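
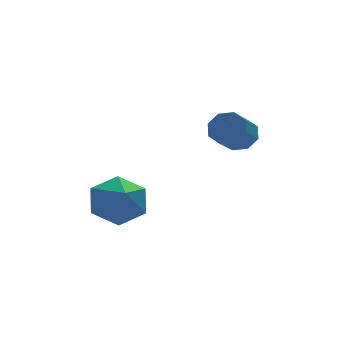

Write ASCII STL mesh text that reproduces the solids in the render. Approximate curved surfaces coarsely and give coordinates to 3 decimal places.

solid 
facet normal 0.137 0.803 -0.580
outer loop
vertex -2.018 4.214 -0.333
vertex -2.955 4.13 -0.671
vertex -2.764 4.683 0.139
endloop
endfacet
facet normal 0.498 -0.078 0.864
outer loop
vertex -2.018 4.214 -0.333
vertex -2.764 4.683 0.139
vertex -3.165 2.91 0.211
endloop
endfacet
facet normal 0.138 0.802 -0.580
outer loop
vertex -2.764 4.683 0.139
vertex -2.955 4.13 -0.671
vertex -3.701 4.6 -0.199
endloop
endfacet
facet normal -0.346 0.116 0.931
outer loop
vertex -2.764 4.683 0.139
vertex -3.701 4.6 -0.199
vertex -3.165 2.91 0.211
endloop
endfacet
facet normal 0.138 0.802 -0.581
outer loop
vertex -3.701 4.6 -0.199
vertex -2.955 4.13 -0.671
vertex -3.893 4.046 -1.009
endloop
endfacet
facet normal -0.912 -0.203 0.355
outer loop
vertex -3.701 4.6 -0.199
vertex -3.893 4.046 -1.009
vertex -3.165 2.91 0.211
endloop
endfacet
facet normal 0.137 0.802 -0.581
outer loop
vertex -3.893 4.046 -1.009
vertex -2.955 4.13 -0.671
vertex -3.147 3.576 -1.482
endloop
endfacet
facet normal -0.635 -0.717 -0.289
outer loop
vertex -3.893 4.046 -1.009
vertex -3.147 3.576 -1.482
vertex -3.165 2.91 0.211
endloop
endfacet
facet normal 0.137 0.802 -0.581
outer loop
vertex -3.147 3.576 -1.482
vertex -2.955 4.13 -0.671
vertex -2.209 3.66 -1.144
endloop
endfacet
facet normal 0.210 -0.911 -0.356
outer loop
vertex -3.147 3.576 -1.482
vertex -2.209 3.66 -1.144
vertex -3.165 2.91 0.211
endloop
endfacet
facet normal 0.137 0.803 -0.581
outer loop
vertex -2.209 3.66 -1.144
vertex -2.955 4.13 -0.671
vertex -2.018 4.214 -0.333
endloop
endfacet
facet normal 0.776 -0.591 0.221
outer loop
vertex -2.209 3.66 -1.144
vertex -2.018 4.214 -0.333
vertex -3.165 2.91 0.211
endloop
endfacet
facet normal 0.626 0.548 -0.555
outer loop
vertex 1.212 2.8 1.893
vertex 0.797 3.324 1.942
vertex 1.315 3.095 2.3
endloop
endfacet
facet normal 0.753 -0.608 0.250
outer loop
vertex 1.212 2.8 1.893
vertex 1.315 3.095 2.3
vertex 0.517 2.192 2.508
endloop
endfacet
facet normal 0.754 -0.609 0.247
outer loop
vertex 0.517 2.192 2.508
vertex 1.315 3.095 2.3
vertex 0.621 2.486 2.915
endloop
endfacet
facet normal -0.626 -0.548 0.555
outer loop
vertex 0.517 2.192 2.508
vertex 0.621 2.486 2.915
vertex 0.103 2.716 2.558
endloop
endfacet
facet normal 0.626 0.548 -0.555
outer loop
vertex 1.315 3.095 2.3
vertex 0.797 3.324 1.942
vertex 1.115 3.523 2.497
endloop
endfacet
facet normal 0.675 -0.024 0.738
outer loop
vertex 1.315 3.095 2.3
vertex 1.115 3.523 2.497
vertex 0.621 2.486 2.915
endloop
endfacet
facet normal 0.675 -0.024 0.738
outer loop
vertex 0.621 2.486 2.915
vertex 1.115 3.523 2.497
vertex 0.42 2.915 3.113
endloop
endfacet
facet normal -0.626 -0.549 0.554
outer loop
vertex 0.621 2.486 2.915
vertex 0.42 2.915 3.113
vertex 0.103 2.716 2.558
endloop
endfacet
facet normal 0.626 0.548 -0.555
outer loop
vertex 1.115 3.523 2.497
vertex 0.797 3.324 1.942
vertex 0.729 3.835 2.37
endloop
endfacet
facet normal 0.202 0.573 0.794
outer loop
vertex 1.115 3.523 2.497
vertex 0.729 3.835 2.37
vertex 0.42 2.915 3.113
endloop
endfacet
facet normal 0.202 0.573 0.794
outer loop
vertex 0.42 2.915 3.113
vertex 0.729 3.835 2.37
vertex 0.034 3.227 2.986
endloop
endfacet
facet normal -0.626 -0.549 0.554
outer loop
vertex 0.42 2.915 3.113
vertex 0.034 3.227 2.986
vertex 0.103 2.716 2.558
endloop
endfacet
facet normal 0.626 0.548 -0.555
outer loop
vertex 0.729 3.835 2.37
vertex 0.797 3.324 1.942
vertex 0.383 3.848 1.992
endloop
endfacet
facet normal -0.390 0.836 0.386
outer loop
vertex 0.729 3.835 2.37
vertex 0.383 3.848 1.992
vertex 0.034 3.227 2.986
endloop
endfacet
facet normal -0.391 0.836 0.385
outer loop
vertex 0.034 3.227 2.986
vertex 0.383 3.848 1.992
vertex -0.312 3.24 2.607
endloop
endfacet
facet normal -0.627 -0.548 0.554
outer loop
vertex 0.034 3.227 2.986
vertex -0.312 3.24 2.607
vertex 0.103 2.716 2.558
endloop
endfacet
facet normal 0.626 0.548 -0.555
outer loop
vertex 0.383 3.848 1.992
vertex 0.797 3.324 1.942
vertex 0.279 3.554 1.585
endloop
endfacet
facet normal -0.753 0.610 -0.248
outer loop
vertex 0.383 3.848 1.992
vertex 0.279 3.554 1.585
vertex -0.312 3.24 2.607
endloop
endfacet
facet normal -0.754 0.607 -0.249
outer loop
vertex -0.312 3.24 2.607
vertex 0.279 3.554 1.585
vertex -0.415 2.945 2.2
endloop
endfacet
facet normal -0.626 -0.548 0.555
outer loop
vertex -0.312 3.24 2.607
vertex -0.415 2.945 2.2
vertex 0.103 2.716 2.558
endloop
endfacet
facet normal 0.626 0.549 -0.554
outer loop
vertex 0.279 3.554 1.585
vertex 0.797 3.324 1.942
vertex 0.48 3.125 1.387
endloop
endfacet
facet normal -0.675 0.024 -0.738
outer loop
vertex 0.279 3.554 1.585
vertex 0.48 3.125 1.387
vertex -0.415 2.945 2.2
endloop
endfacet
facet normal -0.675 0.024 -0.738
outer loop
vertex -0.415 2.945 2.2
vertex 0.48 3.125 1.387
vertex -0.215 2.517 2.003
endloop
endfacet
facet normal -0.626 -0.548 0.555
outer loop
vertex -0.415 2.945 2.2
vertex -0.215 2.517 2.003
vertex 0.103 2.716 2.558
endloop
endfacet
facet normal 0.626 0.549 -0.554
outer loop
vertex 0.48 3.125 1.387
vertex 0.797 3.324 1.942
vertex 0.866 2.813 1.514
endloop
endfacet
facet normal -0.202 -0.573 -0.794
outer loop
vertex 0.48 3.125 1.387
vertex 0.866 2.813 1.514
vertex -0.215 2.517 2.003
endloop
endfacet
facet normal -0.202 -0.573 -0.794
outer loop
vertex -0.215 2.517 2.003
vertex 0.866 2.813 1.514
vertex 0.171 2.205 2.13
endloop
endfacet
facet normal -0.626 -0.548 0.555
outer loop
vertex -0.215 2.517 2.003
vertex 0.171 2.205 2.13
vertex 0.103 2.716 2.558
endloop
endfacet
facet normal 0.627 0.548 -0.554
outer loop
vertex 0.866 2.813 1.514
vertex 0.797 3.324 1.942
vertex 1.212 2.8 1.893
endloop
endfacet
facet normal 0.390 -0.836 -0.385
outer loop
vertex 0.866 2.813 1.514
vertex 1.212 2.8 1.893
vertex 0.171 2.205 2.13
endloop
endfacet
facet normal 0.390 -0.836 -0.386
outer loop
vertex 0.171 2.205 2.13
vertex 1.212 2.8 1.893
vertex 0.517 2.192 2.508
endloop
endfacet
facet normal -0.626 -0.548 0.555
outer loop
vertex 0.171 2.205 2.13
vertex 0.517 2.192 2.508
vertex 0.103 2.716 2.558
endloop
endfacet

endsolid


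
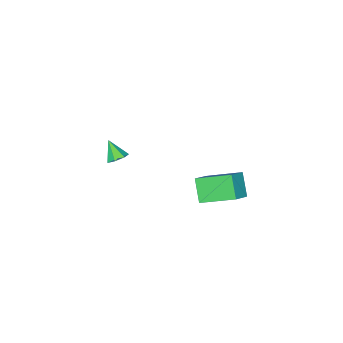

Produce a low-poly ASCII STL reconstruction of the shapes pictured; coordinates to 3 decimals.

solid 
facet normal 0.129 0.669 -0.732
outer loop
vertex 1.336 -1.909 -3.839
vertex 0.789 -1.789 -3.826
vertex 1.206 -1.552 -3.536
endloop
endfacet
facet normal 0.811 -0.178 0.557
outer loop
vertex 1.336 -1.909 -3.839
vertex 1.206 -1.552 -3.536
vertex 0.651 -2.511 -3.034
endloop
endfacet
facet normal 0.130 0.668 -0.733
outer loop
vertex 1.206 -1.552 -3.536
vertex 0.789 -1.789 -3.826
vertex 0.761 -1.373 -3.452
endloop
endfacet
facet normal 0.294 0.304 0.906
outer loop
vertex 1.206 -1.552 -3.536
vertex 0.761 -1.373 -3.452
vertex 0.651 -2.511 -3.034
endloop
endfacet
facet normal 0.127 0.668 -0.733
outer loop
vertex 0.761 -1.373 -3.452
vertex 0.789 -1.789 -3.826
vertex 0.338 -1.508 -3.648
endloop
endfacet
facet normal -0.483 0.343 0.806
outer loop
vertex 0.761 -1.373 -3.452
vertex 0.338 -1.508 -3.648
vertex 0.651 -2.511 -3.034
endloop
endfacet
facet normal 0.127 0.668 -0.733
outer loop
vertex 0.338 -1.508 -3.648
vertex 0.789 -1.789 -3.826
vertex 0.254 -1.855 -3.979
endloop
endfacet
facet normal -0.939 -0.090 0.332
outer loop
vertex 0.338 -1.508 -3.648
vertex 0.254 -1.855 -3.979
vertex 0.651 -2.511 -3.034
endloop
endfacet
facet normal 0.127 0.668 -0.733
outer loop
vertex 0.254 -1.855 -3.979
vertex 0.789 -1.789 -3.826
vertex 0.573 -2.152 -4.194
endloop
endfacet
facet normal -0.728 -0.668 -0.158
outer loop
vertex 0.254 -1.855 -3.979
vertex 0.573 -2.152 -4.194
vertex 0.651 -2.511 -3.034
endloop
endfacet
facet normal 0.128 0.668 -0.733
outer loop
vertex 0.573 -2.152 -4.194
vertex 0.789 -1.789 -3.826
vertex 1.055 -2.176 -4.132
endloop
endfacet
facet normal -0.010 -0.955 -0.295
outer loop
vertex 0.573 -2.152 -4.194
vertex 1.055 -2.176 -4.132
vertex 0.651 -2.511 -3.034
endloop
endfacet
facet normal 0.129 0.668 -0.733
outer loop
vertex 1.055 -2.176 -4.132
vertex 0.789 -1.789 -3.826
vertex 1.336 -1.909 -3.839
endloop
endfacet
facet normal 0.676 -0.737 0.024
outer loop
vertex 1.055 -2.176 -4.132
vertex 1.336 -1.909 -3.839
vertex 0.651 -2.511 -3.034
endloop
endfacet
facet normal -0.414 -0.590 0.694
outer loop
vertex -0.179 4.316 -1.248
vertex -1.081 4.183 -1.899
vertex 0.599 2.854 -2.027
endloop
endfacet
facet normal 0.805 0.118 0.581
outer loop
vertex 1.121 3.597 -2.901
vertex -0.179 4.316 -1.248
vertex 0.599 2.854 -2.027
endloop
endfacet
facet normal -0.414 -0.590 0.693
outer loop
vertex 0.599 2.854 -2.027
vertex -1.081 4.183 -1.899
vertex -0.302 2.721 -2.678
endloop
endfacet
facet normal 0.425 -0.799 -0.425
outer loop
vertex -0.302 2.721 -2.678
vertex 1.121 3.597 -2.901
vertex 0.599 2.854 -2.027
endloop
endfacet
facet normal -0.425 0.799 0.425
outer loop
vertex -0.179 4.316 -1.248
vertex -0.559 4.926 -2.773
vertex -1.081 4.183 -1.899
endloop
endfacet
facet normal 0.805 0.119 0.581
outer loop
vertex 0.342 5.059 -2.122
vertex -0.179 4.316 -1.248
vertex 1.121 3.597 -2.901
endloop
endfacet
facet normal -0.425 0.799 0.425
outer loop
vertex 0.342 5.059 -2.122
vertex -0.559 4.926 -2.773
vertex -0.179 4.316 -1.248
endloop
endfacet
facet normal -0.805 -0.119 -0.582
outer loop
vertex -1.081 4.183 -1.899
vertex -0.559 4.926 -2.773
vertex -0.302 2.721 -2.678
endloop
endfacet
facet normal 0.425 -0.799 -0.426
outer loop
vertex 0.219 3.464 -3.552
vertex 1.121 3.597 -2.901
vertex -0.302 2.721 -2.678
endloop
endfacet
facet normal -0.805 -0.119 -0.581
outer loop
vertex -0.302 2.721 -2.678
vertex -0.559 4.926 -2.773
vertex 0.219 3.464 -3.552
endloop
endfacet
facet normal 0.414 0.590 -0.694
outer loop
vertex 0.219 3.464 -3.552
vertex 0.342 5.059 -2.122
vertex 1.121 3.597 -2.901
endloop
endfacet
facet normal 0.414 0.590 -0.693
outer loop
vertex -0.559 4.926 -2.773
vertex 0.342 5.059 -2.122
vertex 0.219 3.464 -3.552
endloop
endfacet

endsolid


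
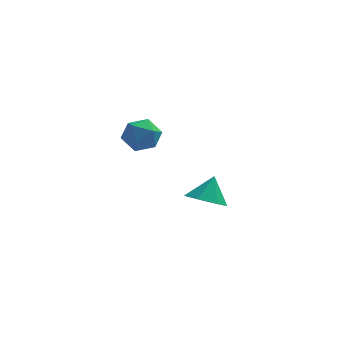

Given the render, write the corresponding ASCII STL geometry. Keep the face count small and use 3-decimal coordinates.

solid 
facet normal -0.259 -0.485 -0.835
outer loop
vertex 4.019 3.422 -2.294
vertex 3.549 3.015 -1.912
vertex 3.431 3.653 -2.246
endloop
endfacet
facet normal 0.366 0.931 -0.001
outer loop
vertex 4.019 3.422 -2.294
vertex 3.431 3.653 -2.246
vertex 3.811 3.505 -1.068
endloop
endfacet
facet normal -0.260 -0.485 -0.835
outer loop
vertex 3.431 3.653 -2.246
vertex 3.549 3.015 -1.912
vertex 2.932 3.404 -1.946
endloop
endfacet
facet normal -0.326 0.919 0.221
outer loop
vertex 3.431 3.653 -2.246
vertex 2.932 3.404 -1.946
vertex 3.811 3.505 -1.068
endloop
endfacet
facet normal -0.260 -0.485 -0.835
outer loop
vertex 2.932 3.404 -1.946
vertex 3.549 3.015 -1.912
vertex 2.898 2.861 -1.62
endloop
endfacet
facet normal -0.667 0.414 0.620
outer loop
vertex 2.932 3.404 -1.946
vertex 2.898 2.861 -1.62
vertex 3.811 3.505 -1.068
endloop
endfacet
facet normal -0.260 -0.486 -0.835
outer loop
vertex 2.898 2.861 -1.62
vertex 3.549 3.015 -1.912
vertex 3.354 2.435 -1.514
endloop
endfacet
facet normal -0.398 -0.203 0.895
outer loop
vertex 2.898 2.861 -1.62
vertex 3.354 2.435 -1.514
vertex 3.811 3.505 -1.068
endloop
endfacet
facet normal -0.259 -0.486 -0.835
outer loop
vertex 3.354 2.435 -1.514
vertex 3.549 3.015 -1.912
vertex 3.957 2.445 -1.707
endloop
endfacet
facet normal 0.276 -0.468 0.839
outer loop
vertex 3.354 2.435 -1.514
vertex 3.957 2.445 -1.707
vertex 3.811 3.505 -1.068
endloop
endfacet
facet normal -0.260 -0.486 -0.834
outer loop
vertex 3.957 2.445 -1.707
vertex 3.549 3.015 -1.912
vertex 4.253 2.884 -2.055
endloop
endfacet
facet normal 0.850 -0.181 0.495
outer loop
vertex 3.957 2.445 -1.707
vertex 4.253 2.884 -2.055
vertex 3.811 3.505 -1.068
endloop
endfacet
facet normal -0.260 -0.484 -0.836
outer loop
vertex 4.253 2.884 -2.055
vertex 3.549 3.015 -1.912
vertex 4.019 3.422 -2.294
endloop
endfacet
facet normal 0.889 0.441 0.121
outer loop
vertex 4.253 2.884 -2.055
vertex 4.019 3.422 -2.294
vertex 3.811 3.505 -1.068
endloop
endfacet
facet normal -0.487 0.873 -0.030
outer loop
vertex 1.39 0.964 1.914
vertex 1.349 0.964 2.575
vertex 1.869 1.244 2.276
endloop
endfacet
facet normal -0.036 0.813 -0.581
outer loop
vertex 1.39 0.964 1.914
vertex 1.869 1.244 2.276
vertex 2.026 0.874 1.748
endloop
endfacet
facet normal -0.215 0.228 -0.949
outer loop
vertex 1.39 0.964 1.914
vertex 2.026 0.874 1.748
vertex 1.602 0.366 1.722
endloop
endfacet
facet normal -0.774 -0.073 -0.628
outer loop
vertex 1.39 0.964 1.914
vertex 1.602 0.366 1.722
vertex 1.183 0.421 2.232
endloop
endfacet
facet normal -0.944 0.325 -0.059
outer loop
vertex 1.39 0.964 1.914
vertex 1.183 0.421 2.232
vertex 1.349 0.964 2.575
endloop
endfacet
facet normal 0.620 0.717 -0.318
outer loop
vertex 2.026 0.874 1.748
vertex 1.869 1.244 2.276
vertex 2.377 0.819 2.308
endloop
endfacet
facet normal -0.108 0.813 0.573
outer loop
vertex 1.869 1.244 2.276
vertex 1.349 0.964 2.575
vertex 1.958 0.874 2.818
endloop
endfacet
facet normal -0.848 -0.072 0.525
outer loop
vertex 1.349 0.964 2.575
vertex 1.183 0.421 2.232
vertex 1.534 0.366 2.792
endloop
endfacet
facet normal -0.575 -0.717 -0.395
outer loop
vertex 1.183 0.421 2.232
vertex 1.602 0.366 1.722
vertex 1.691 -0.004 2.264
endloop
endfacet
facet normal 0.331 -0.230 -0.915
outer loop
vertex 1.602 0.366 1.722
vertex 2.026 0.874 1.748
vertex 2.211 0.276 1.965
endloop
endfacet
facet normal 0.774 0.073 0.628
outer loop
vertex 2.17 0.276 2.626
vertex 2.377 0.819 2.308
vertex 1.958 0.874 2.818
endloop
endfacet
facet normal 0.215 -0.228 0.949
outer loop
vertex 2.17 0.276 2.626
vertex 1.958 0.874 2.818
vertex 1.534 0.366 2.792
endloop
endfacet
facet normal 0.036 -0.813 0.581
outer loop
vertex 2.17 0.276 2.626
vertex 1.534 0.366 2.792
vertex 1.691 -0.004 2.264
endloop
endfacet
facet normal 0.487 -0.873 0.030
outer loop
vertex 2.17 0.276 2.626
vertex 1.691 -0.004 2.264
vertex 2.211 0.276 1.965
endloop
endfacet
facet normal 0.944 -0.325 0.059
outer loop
vertex 2.17 0.276 2.626
vertex 2.211 0.276 1.965
vertex 2.377 0.819 2.308
endloop
endfacet
facet normal 0.575 0.717 0.395
outer loop
vertex 1.958 0.874 2.818
vertex 2.377 0.819 2.308
vertex 1.869 1.244 2.276
endloop
endfacet
facet normal -0.331 0.230 0.915
outer loop
vertex 1.534 0.366 2.792
vertex 1.958 0.874 2.818
vertex 1.349 0.964 2.575
endloop
endfacet
facet normal -0.620 -0.717 0.318
outer loop
vertex 1.691 -0.004 2.264
vertex 1.534 0.366 2.792
vertex 1.183 0.421 2.232
endloop
endfacet
facet normal 0.108 -0.813 -0.573
outer loop
vertex 2.211 0.276 1.965
vertex 1.691 -0.004 2.264
vertex 1.602 0.366 1.722
endloop
endfacet
facet normal 0.848 0.072 -0.525
outer loop
vertex 2.377 0.819 2.308
vertex 2.211 0.276 1.965
vertex 2.026 0.874 1.748
endloop
endfacet

endsolid


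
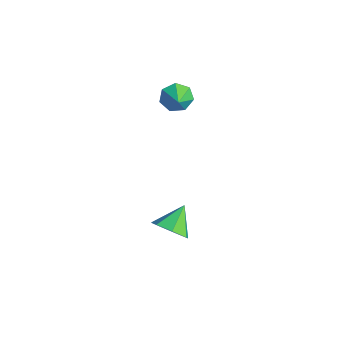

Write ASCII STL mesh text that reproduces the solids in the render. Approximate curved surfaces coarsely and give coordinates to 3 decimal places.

solid 
facet normal 0.437 -0.690 -0.577
outer loop
vertex 4.885 1.51 -2.983
vertex 4.194 1.711 -3.747
vertex 5.128 2.159 -3.575
endloop
endfacet
facet normal 0.521 0.460 0.719
outer loop
vertex 4.885 1.51 -2.983
vertex 5.128 2.159 -3.575
vertex 3.486 2.829 -2.813
endloop
endfacet
facet normal 0.437 -0.690 -0.577
outer loop
vertex 5.128 2.159 -3.575
vertex 4.194 1.711 -3.747
vertex 4.667 2.47 -4.297
endloop
endfacet
facet normal 0.422 0.899 0.118
outer loop
vertex 5.128 2.159 -3.575
vertex 4.667 2.47 -4.297
vertex 3.486 2.829 -2.813
endloop
endfacet
facet normal 0.437 -0.690 -0.577
outer loop
vertex 4.667 2.47 -4.297
vertex 4.194 1.711 -3.747
vertex 3.85 2.21 -4.605
endloop
endfacet
facet normal -0.161 0.922 -0.351
outer loop
vertex 4.667 2.47 -4.297
vertex 3.85 2.21 -4.605
vertex 3.486 2.829 -2.813
endloop
endfacet
facet normal 0.437 -0.690 -0.577
outer loop
vertex 3.85 2.21 -4.605
vertex 4.194 1.711 -3.747
vertex 3.292 1.574 -4.267
endloop
endfacet
facet normal -0.789 0.513 -0.338
outer loop
vertex 3.85 2.21 -4.605
vertex 3.292 1.574 -4.267
vertex 3.486 2.829 -2.813
endloop
endfacet
facet normal 0.437 -0.690 -0.577
outer loop
vertex 3.292 1.574 -4.267
vertex 4.194 1.711 -3.747
vertex 3.413 1.041 -3.538
endloop
endfacet
facet normal -0.989 -0.020 0.149
outer loop
vertex 3.292 1.574 -4.267
vertex 3.413 1.041 -3.538
vertex 3.486 2.829 -2.813
endloop
endfacet
facet normal 0.437 -0.690 -0.577
outer loop
vertex 3.413 1.041 -3.538
vertex 4.194 1.711 -3.747
vertex 4.122 1.013 -2.967
endloop
endfacet
facet normal -0.609 -0.276 0.743
outer loop
vertex 3.413 1.041 -3.538
vertex 4.122 1.013 -2.967
vertex 3.486 2.829 -2.813
endloop
endfacet
facet normal 0.437 -0.690 -0.577
outer loop
vertex 4.122 1.013 -2.967
vertex 4.194 1.711 -3.747
vertex 4.885 1.51 -2.983
endloop
endfacet
facet normal 0.062 -0.063 0.996
outer loop
vertex 4.122 1.013 -2.967
vertex 4.885 1.51 -2.983
vertex 3.486 2.829 -2.813
endloop
endfacet
facet normal -0.834 0.285 -0.473
outer loop
vertex 0.909 4.064 2.201
vertex 0.43 3.817 2.897
vertex 0.792 4.602 2.731
endloop
endfacet
facet normal 0.929 0.342 -0.143
outer loop
vertex 0.909 4.064 2.201
vertex 0.792 4.602 2.731
vertex 1.29 3.523 3.383
endloop
endfacet
facet normal -0.834 0.285 -0.472
outer loop
vertex 0.792 4.602 2.731
vertex 0.43 3.817 2.897
vertex 0.403 4.548 3.386
endloop
endfacet
facet normal 0.676 0.584 0.450
outer loop
vertex 0.792 4.602 2.731
vertex 0.403 4.548 3.386
vertex 1.29 3.523 3.383
endloop
endfacet
facet normal -0.835 0.284 -0.471
outer loop
vertex 0.403 4.548 3.386
vertex 0.43 3.817 2.897
vertex 0.035 3.943 3.673
endloop
endfacet
facet normal 0.298 0.255 0.920
outer loop
vertex 0.403 4.548 3.386
vertex 0.035 3.943 3.673
vertex 1.29 3.523 3.383
endloop
endfacet
facet normal -0.835 0.285 -0.471
outer loop
vertex 0.035 3.943 3.673
vertex 0.43 3.817 2.897
vertex -0.036 3.243 3.375
endloop
endfacet
facet normal 0.078 -0.397 0.914
outer loop
vertex 0.035 3.943 3.673
vertex -0.036 3.243 3.375
vertex 1.29 3.523 3.383
endloop
endfacet
facet normal -0.834 0.284 -0.472
outer loop
vertex -0.036 3.243 3.375
vertex 0.43 3.817 2.897
vertex 0.245 2.975 2.717
endloop
endfacet
facet normal 0.183 -0.881 0.437
outer loop
vertex -0.036 3.243 3.375
vertex 0.245 2.975 2.717
vertex 1.29 3.523 3.383
endloop
endfacet
facet normal -0.834 0.284 -0.472
outer loop
vertex 0.245 2.975 2.717
vertex 0.43 3.817 2.897
vertex 0.665 3.341 2.195
endloop
endfacet
facet normal 0.534 -0.832 -0.153
outer loop
vertex 0.245 2.975 2.717
vertex 0.665 3.341 2.195
vertex 1.29 3.523 3.383
endloop
endfacet
facet normal -0.834 0.285 -0.473
outer loop
vertex 0.665 3.341 2.195
vertex 0.43 3.817 2.897
vertex 0.909 4.064 2.201
endloop
endfacet
facet normal 0.865 -0.288 -0.411
outer loop
vertex 0.665 3.341 2.195
vertex 0.909 4.064 2.201
vertex 1.29 3.523 3.383
endloop
endfacet

endsolid


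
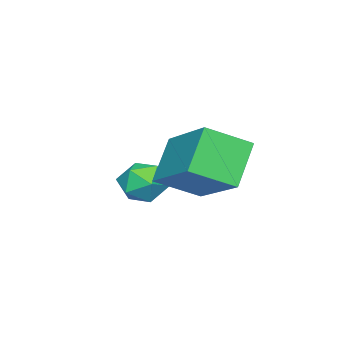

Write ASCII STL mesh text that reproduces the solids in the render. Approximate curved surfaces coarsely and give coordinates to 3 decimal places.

solid 
facet normal -0.499 -0.722 -0.480
outer loop
vertex -0.296 0.539 0.834
vertex -0.974 1.368 0.292
vertex 0.551 0.599 -0.137
endloop
endfacet
facet normal 0.566 -0.690 0.451
outer loop
vertex 1.514 1.992 0.788
vertex -0.296 0.539 0.834
vertex 0.551 0.599 -0.137
endloop
endfacet
facet normal -0.499 -0.722 -0.479
outer loop
vertex 0.551 0.599 -0.137
vertex -0.974 1.368 0.292
vertex -0.127 1.427 -0.679
endloop
endfacet
facet normal 0.657 0.045 -0.752
outer loop
vertex -0.127 1.427 -0.679
vertex 1.514 1.992 0.788
vertex 0.551 0.599 -0.137
endloop
endfacet
facet normal -0.657 -0.045 0.752
outer loop
vertex -0.296 0.539 0.834
vertex -0.011 2.761 1.217
vertex -0.974 1.368 0.292
endloop
endfacet
facet normal 0.566 -0.690 0.451
outer loop
vertex 0.667 1.933 1.759
vertex -0.296 0.539 0.834
vertex 1.514 1.992 0.788
endloop
endfacet
facet normal -0.657 -0.045 0.752
outer loop
vertex 0.667 1.933 1.759
vertex -0.011 2.761 1.217
vertex -0.296 0.539 0.834
endloop
endfacet
facet normal -0.565 0.690 -0.451
outer loop
vertex -0.974 1.368 0.292
vertex -0.011 2.761 1.217
vertex -0.127 1.427 -0.679
endloop
endfacet
facet normal 0.657 0.045 -0.752
outer loop
vertex 0.836 2.821 0.246
vertex 1.514 1.992 0.788
vertex -0.127 1.427 -0.679
endloop
endfacet
facet normal -0.566 0.690 -0.451
outer loop
vertex -0.127 1.427 -0.679
vertex -0.011 2.761 1.217
vertex 0.836 2.821 0.246
endloop
endfacet
facet normal 0.499 0.722 0.479
outer loop
vertex 0.836 2.821 0.246
vertex 0.667 1.933 1.759
vertex 1.514 1.992 0.788
endloop
endfacet
facet normal 0.499 0.722 0.480
outer loop
vertex -0.011 2.761 1.217
vertex 0.667 1.933 1.759
vertex 0.836 2.821 0.246
endloop
endfacet
facet normal -0.669 0.035 0.742
outer loop
vertex -1.071 -0.132 -0.603
vertex -0.724 -0.571 -0.269
vertex -0.605 0.065 -0.192
endloop
endfacet
facet normal -0.633 0.662 0.401
outer loop
vertex -1.071 -0.132 -0.603
vertex -0.605 0.065 -0.192
vertex -0.671 0.354 -0.773
endloop
endfacet
facet normal -0.786 0.547 -0.288
outer loop
vertex -1.071 -0.132 -0.603
vertex -0.671 0.354 -0.773
vertex -0.83 -0.104 -1.208
endloop
endfacet
facet normal -0.916 -0.149 -0.372
outer loop
vertex -1.071 -0.132 -0.603
vertex -0.83 -0.104 -1.208
vertex -0.863 -0.676 -0.897
endloop
endfacet
facet normal -0.844 -0.466 0.265
outer loop
vertex -1.071 -0.132 -0.603
vertex -0.863 -0.676 -0.897
vertex -0.724 -0.571 -0.269
endloop
endfacet
facet normal 0.037 0.896 0.442
outer loop
vertex -0.671 0.354 -0.773
vertex -0.605 0.065 -0.192
vertex -0.077 0.216 -0.543
endloop
endfacet
facet normal -0.019 -0.117 0.993
outer loop
vertex -0.605 0.065 -0.192
vertex -0.724 -0.571 -0.269
vertex -0.11 -0.356 -0.232
endloop
endfacet
facet normal -0.301 -0.927 0.222
outer loop
vertex -0.724 -0.571 -0.269
vertex -0.863 -0.676 -0.897
vertex -0.269 -0.814 -0.667
endloop
endfacet
facet normal -0.418 -0.415 -0.808
outer loop
vertex -0.863 -0.676 -0.897
vertex -0.83 -0.104 -1.208
vertex -0.335 -0.525 -1.248
endloop
endfacet
facet normal -0.208 0.711 -0.672
outer loop
vertex -0.83 -0.104 -1.208
vertex -0.671 0.354 -0.773
vertex -0.216 0.111 -1.171
endloop
endfacet
facet normal 0.916 0.149 0.372
outer loop
vertex 0.131 -0.328 -0.837
vertex -0.077 0.216 -0.543
vertex -0.11 -0.356 -0.232
endloop
endfacet
facet normal 0.786 -0.547 0.288
outer loop
vertex 0.131 -0.328 -0.837
vertex -0.11 -0.356 -0.232
vertex -0.269 -0.814 -0.667
endloop
endfacet
facet normal 0.633 -0.662 -0.401
outer loop
vertex 0.131 -0.328 -0.837
vertex -0.269 -0.814 -0.667
vertex -0.335 -0.525 -1.248
endloop
endfacet
facet normal 0.669 -0.035 -0.742
outer loop
vertex 0.131 -0.328 -0.837
vertex -0.335 -0.525 -1.248
vertex -0.216 0.111 -1.171
endloop
endfacet
facet normal 0.844 0.466 -0.265
outer loop
vertex 0.131 -0.328 -0.837
vertex -0.216 0.111 -1.171
vertex -0.077 0.216 -0.543
endloop
endfacet
facet normal 0.418 0.415 0.808
outer loop
vertex -0.11 -0.356 -0.232
vertex -0.077 0.216 -0.543
vertex -0.605 0.065 -0.192
endloop
endfacet
facet normal 0.208 -0.711 0.672
outer loop
vertex -0.269 -0.814 -0.667
vertex -0.11 -0.356 -0.232
vertex -0.724 -0.571 -0.269
endloop
endfacet
facet normal -0.037 -0.896 -0.442
outer loop
vertex -0.335 -0.525 -1.248
vertex -0.269 -0.814 -0.667
vertex -0.863 -0.676 -0.897
endloop
endfacet
facet normal 0.019 0.117 -0.993
outer loop
vertex -0.216 0.111 -1.171
vertex -0.335 -0.525 -1.248
vertex -0.83 -0.104 -1.208
endloop
endfacet
facet normal 0.301 0.927 -0.222
outer loop
vertex -0.077 0.216 -0.543
vertex -0.216 0.111 -1.171
vertex -0.671 0.354 -0.773
endloop
endfacet

endsolid


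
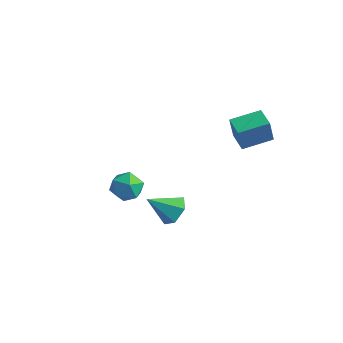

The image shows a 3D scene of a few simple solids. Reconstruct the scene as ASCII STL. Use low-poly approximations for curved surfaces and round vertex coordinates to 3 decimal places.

solid 
facet normal 0.546 0.570 -0.614
outer loop
vertex 2.625 -2.081 -1.138
vertex 2.075 -1.477 -1.066
vertex 2.706 -1.52 -0.545
endloop
endfacet
facet normal 0.522 -0.654 0.547
outer loop
vertex 2.625 -2.081 -1.138
vertex 2.706 -1.52 -0.545
vertex 1.245 -2.343 -0.134
endloop
endfacet
facet normal 0.546 0.569 -0.614
outer loop
vertex 2.706 -1.52 -0.545
vertex 2.075 -1.477 -1.066
vertex 2.156 -0.916 -0.474
endloop
endfacet
facet normal 0.223 0.089 0.971
outer loop
vertex 2.706 -1.52 -0.545
vertex 2.156 -0.916 -0.474
vertex 1.245 -2.343 -0.134
endloop
endfacet
facet normal 0.546 0.569 -0.614
outer loop
vertex 2.156 -0.916 -0.474
vertex 2.075 -1.477 -1.066
vertex 1.525 -0.873 -0.995
endloop
endfacet
facet normal -0.530 0.501 0.684
outer loop
vertex 2.156 -0.916 -0.474
vertex 1.525 -0.873 -0.995
vertex 1.245 -2.343 -0.134
endloop
endfacet
facet normal 0.547 0.570 -0.614
outer loop
vertex 1.525 -0.873 -0.995
vertex 2.075 -1.477 -1.066
vertex 1.444 -1.434 -1.588
endloop
endfacet
facet normal -0.985 0.171 -0.028
outer loop
vertex 1.525 -0.873 -0.995
vertex 1.444 -1.434 -1.588
vertex 1.245 -2.343 -0.134
endloop
endfacet
facet normal 0.546 0.570 -0.613
outer loop
vertex 1.444 -1.434 -1.588
vertex 2.075 -1.477 -1.066
vertex 1.994 -2.037 -1.659
endloop
endfacet
facet normal -0.685 -0.572 -0.451
outer loop
vertex 1.444 -1.434 -1.588
vertex 1.994 -2.037 -1.659
vertex 1.245 -2.343 -0.134
endloop
endfacet
facet normal 0.546 0.570 -0.613
outer loop
vertex 1.994 -2.037 -1.659
vertex 2.075 -1.477 -1.066
vertex 2.625 -2.081 -1.138
endloop
endfacet
facet normal 0.067 -0.984 -0.164
outer loop
vertex 1.994 -2.037 -1.659
vertex 2.625 -2.081 -1.138
vertex 1.245 -2.343 -0.134
endloop
endfacet
facet normal -0.518 -0.834 -0.190
outer loop
vertex 3.38 1.248 3.199
vertex 2.457 1.805 3.272
vertex 3.431 1.493 1.985
endloop
endfacet
facet normal 0.854 -0.515 -0.068
outer loop
vertex 4.203 2.735 2.268
vertex 3.38 1.248 3.199
vertex 3.431 1.493 1.985
endloop
endfacet
facet normal -0.518 -0.834 -0.189
outer loop
vertex 3.431 1.493 1.985
vertex 2.457 1.805 3.272
vertex 2.508 2.049 2.058
endloop
endfacet
facet normal 0.041 0.197 -0.979
outer loop
vertex 2.508 2.049 2.058
vertex 4.203 2.735 2.268
vertex 3.431 1.493 1.985
endloop
endfacet
facet normal -0.042 -0.197 0.979
outer loop
vertex 3.38 1.248 3.199
vertex 3.229 3.047 3.555
vertex 2.457 1.805 3.272
endloop
endfacet
facet normal 0.854 -0.515 -0.068
outer loop
vertex 4.152 2.491 3.482
vertex 3.38 1.248 3.199
vertex 4.203 2.735 2.268
endloop
endfacet
facet normal -0.041 -0.197 0.979
outer loop
vertex 4.152 2.491 3.482
vertex 3.229 3.047 3.555
vertex 3.38 1.248 3.199
endloop
endfacet
facet normal -0.854 0.516 0.068
outer loop
vertex 2.457 1.805 3.272
vertex 3.229 3.047 3.555
vertex 2.508 2.049 2.058
endloop
endfacet
facet normal 0.042 0.197 -0.979
outer loop
vertex 3.28 3.292 2.341
vertex 4.203 2.735 2.268
vertex 2.508 2.049 2.058
endloop
endfacet
facet normal -0.854 0.515 0.068
outer loop
vertex 2.508 2.049 2.058
vertex 3.229 3.047 3.555
vertex 3.28 3.292 2.341
endloop
endfacet
facet normal 0.518 0.834 0.189
outer loop
vertex 3.28 3.292 2.341
vertex 4.152 2.491 3.482
vertex 4.203 2.735 2.268
endloop
endfacet
facet normal 0.518 0.834 0.190
outer loop
vertex 3.229 3.047 3.555
vertex 4.152 2.491 3.482
vertex 3.28 3.292 2.341
endloop
endfacet
facet normal -0.941 0.044 -0.337
outer loop
vertex -2.809 0.692 -3.739
vertex -2.964 -0.138 -3.415
vertex -3.116 0.586 -2.895
endloop
endfacet
facet normal -0.700 0.694 -0.167
outer loop
vertex -2.809 0.692 -3.739
vertex -3.116 0.586 -2.895
vertex -2.47 1.195 -3.069
endloop
endfacet
facet normal -0.116 0.822 -0.558
outer loop
vertex -2.809 0.692 -3.739
vertex -2.47 1.195 -3.069
vertex -1.919 0.847 -3.696
endloop
endfacet
facet normal 0.003 0.250 -0.968
outer loop
vertex -2.809 0.692 -3.739
vertex -1.919 0.847 -3.696
vertex -2.225 0.023 -3.91
endloop
endfacet
facet normal -0.507 -0.230 -0.831
outer loop
vertex -2.809 0.692 -3.739
vertex -2.225 0.023 -3.91
vertex -2.964 -0.138 -3.415
endloop
endfacet
facet normal -0.508 0.687 0.519
outer loop
vertex -2.47 1.195 -3.069
vertex -3.116 0.586 -2.895
vertex -2.415 0.677 -2.33
endloop
endfacet
facet normal -0.898 -0.366 0.247
outer loop
vertex -3.116 0.586 -2.895
vertex -2.964 -0.138 -3.415
vertex -2.721 -0.147 -2.544
endloop
endfacet
facet normal -0.194 -0.810 -0.553
outer loop
vertex -2.964 -0.138 -3.415
vertex -2.225 0.023 -3.91
vertex -2.17 -0.495 -3.171
endloop
endfacet
facet normal 0.630 -0.032 -0.776
outer loop
vertex -2.225 0.023 -3.91
vertex -1.919 0.847 -3.696
vertex -1.524 0.114 -3.345
endloop
endfacet
facet normal 0.436 0.893 -0.112
outer loop
vertex -1.919 0.847 -3.696
vertex -2.47 1.195 -3.069
vertex -1.676 0.838 -2.825
endloop
endfacet
facet normal -0.003 -0.250 0.968
outer loop
vertex -1.831 0.008 -2.501
vertex -2.415 0.677 -2.33
vertex -2.721 -0.147 -2.544
endloop
endfacet
facet normal 0.116 -0.822 0.558
outer loop
vertex -1.831 0.008 -2.501
vertex -2.721 -0.147 -2.544
vertex -2.17 -0.495 -3.171
endloop
endfacet
facet normal 0.700 -0.694 0.167
outer loop
vertex -1.831 0.008 -2.501
vertex -2.17 -0.495 -3.171
vertex -1.524 0.114 -3.345
endloop
endfacet
facet normal 0.941 -0.044 0.337
outer loop
vertex -1.831 0.008 -2.501
vertex -1.524 0.114 -3.345
vertex -1.676 0.838 -2.825
endloop
endfacet
facet normal 0.507 0.230 0.831
outer loop
vertex -1.831 0.008 -2.501
vertex -1.676 0.838 -2.825
vertex -2.415 0.677 -2.33
endloop
endfacet
facet normal -0.630 0.032 0.776
outer loop
vertex -2.721 -0.147 -2.544
vertex -2.415 0.677 -2.33
vertex -3.116 0.586 -2.895
endloop
endfacet
facet normal -0.436 -0.893 0.112
outer loop
vertex -2.17 -0.495 -3.171
vertex -2.721 -0.147 -2.544
vertex -2.964 -0.138 -3.415
endloop
endfacet
facet normal 0.508 -0.687 -0.519
outer loop
vertex -1.524 0.114 -3.345
vertex -2.17 -0.495 -3.171
vertex -2.225 0.023 -3.91
endloop
endfacet
facet normal 0.898 0.366 -0.247
outer loop
vertex -1.676 0.838 -2.825
vertex -1.524 0.114 -3.345
vertex -1.919 0.847 -3.696
endloop
endfacet
facet normal 0.194 0.810 0.553
outer loop
vertex -2.415 0.677 -2.33
vertex -1.676 0.838 -2.825
vertex -2.47 1.195 -3.069
endloop
endfacet

endsolid


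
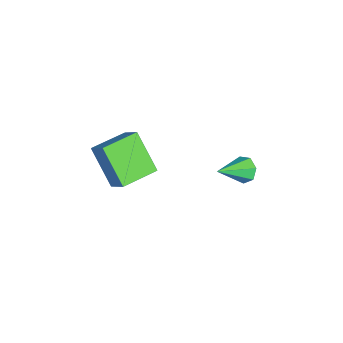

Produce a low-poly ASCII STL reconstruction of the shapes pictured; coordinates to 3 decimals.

solid 
facet normal -0.497 0.704 -0.507
outer loop
vertex 0.338 2.276 -4.206
vertex -0.302 1.899 -4.102
vertex 0.005 2.428 -3.668
endloop
endfacet
facet normal 0.827 0.396 0.400
outer loop
vertex 0.338 2.276 -4.206
vertex 0.005 2.428 -3.668
vertex 0.642 0.561 -3.138
endloop
endfacet
facet normal -0.497 0.704 -0.507
outer loop
vertex 0.005 2.428 -3.668
vertex -0.302 1.899 -4.102
vertex -0.559 2.182 -3.457
endloop
endfacet
facet normal 0.201 0.330 0.922
outer loop
vertex 0.005 2.428 -3.668
vertex -0.559 2.182 -3.457
vertex 0.642 0.561 -3.138
endloop
endfacet
facet normal -0.496 0.705 -0.507
outer loop
vertex -0.559 2.182 -3.457
vertex -0.302 1.899 -4.102
vertex -0.93 1.723 -3.732
endloop
endfacet
facet normal -0.451 -0.161 0.878
outer loop
vertex -0.559 2.182 -3.457
vertex -0.93 1.723 -3.732
vertex 0.642 0.561 -3.138
endloop
endfacet
facet normal -0.497 0.704 -0.508
outer loop
vertex -0.93 1.723 -3.732
vertex -0.302 1.899 -4.102
vertex -0.828 1.396 -4.285
endloop
endfacet
facet normal -0.638 -0.709 0.301
outer loop
vertex -0.93 1.723 -3.732
vertex -0.828 1.396 -4.285
vertex 0.642 0.561 -3.138
endloop
endfacet
facet normal -0.497 0.704 -0.508
outer loop
vertex -0.828 1.396 -4.285
vertex -0.302 1.899 -4.102
vertex -0.329 1.448 -4.701
endloop
endfacet
facet normal -0.219 -0.901 -0.375
outer loop
vertex -0.828 1.396 -4.285
vertex -0.329 1.448 -4.701
vertex 0.642 0.561 -3.138
endloop
endfacet
facet normal -0.497 0.704 -0.507
outer loop
vertex -0.329 1.448 -4.701
vertex -0.302 1.899 -4.102
vertex 0.189 1.84 -4.665
endloop
endfacet
facet normal 0.491 -0.590 -0.640
outer loop
vertex -0.329 1.448 -4.701
vertex 0.189 1.84 -4.665
vertex 0.642 0.561 -3.138
endloop
endfacet
facet normal -0.497 0.704 -0.507
outer loop
vertex 0.189 1.84 -4.665
vertex -0.302 1.899 -4.102
vertex 0.338 2.276 -4.206
endloop
endfacet
facet normal 0.955 -0.015 -0.296
outer loop
vertex 0.189 1.84 -4.665
vertex 0.338 2.276 -4.206
vertex 0.642 0.561 -3.138
endloop
endfacet
facet normal -0.553 0.833 0.025
outer loop
vertex 1.943 -3.082 1.489
vertex 3.156 -2.228 -0.123
vertex 1.097 -3.617 0.568
endloop
endfacet
facet normal -0.554 -0.390 0.735
outer loop
vertex 2.104 -5.132 0.523
vertex 1.943 -3.082 1.489
vertex 1.097 -3.617 0.568
endloop
endfacet
facet normal -0.553 0.833 0.025
outer loop
vertex 1.097 -3.617 0.568
vertex 3.156 -2.228 -0.123
vertex 2.309 -2.763 -1.043
endloop
endfacet
facet normal -0.622 -0.393 -0.677
outer loop
vertex 2.309 -2.763 -1.043
vertex 2.104 -5.132 0.523
vertex 1.097 -3.617 0.568
endloop
endfacet
facet normal 0.622 0.394 0.677
outer loop
vertex 1.943 -3.082 1.489
vertex 4.163 -3.743 -0.168
vertex 3.156 -2.228 -0.123
endloop
endfacet
facet normal -0.553 -0.390 0.736
outer loop
vertex 2.951 -4.597 1.443
vertex 1.943 -3.082 1.489
vertex 2.104 -5.132 0.523
endloop
endfacet
facet normal 0.622 0.393 0.677
outer loop
vertex 2.951 -4.597 1.443
vertex 4.163 -3.743 -0.168
vertex 1.943 -3.082 1.489
endloop
endfacet
facet normal 0.553 0.390 -0.736
outer loop
vertex 3.156 -2.228 -0.123
vertex 4.163 -3.743 -0.168
vertex 2.309 -2.763 -1.043
endloop
endfacet
facet normal -0.622 -0.393 -0.677
outer loop
vertex 3.317 -4.278 -1.089
vertex 2.104 -5.132 0.523
vertex 2.309 -2.763 -1.043
endloop
endfacet
facet normal 0.554 0.391 -0.735
outer loop
vertex 2.309 -2.763 -1.043
vertex 4.163 -3.743 -0.168
vertex 3.317 -4.278 -1.089
endloop
endfacet
facet normal 0.553 -0.833 -0.025
outer loop
vertex 3.317 -4.278 -1.089
vertex 2.951 -4.597 1.443
vertex 2.104 -5.132 0.523
endloop
endfacet
facet normal 0.554 -0.832 -0.025
outer loop
vertex 4.163 -3.743 -0.168
vertex 2.951 -4.597 1.443
vertex 3.317 -4.278 -1.089
endloop
endfacet

endsolid


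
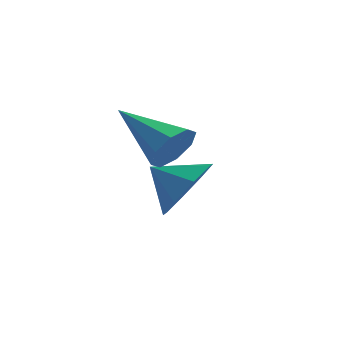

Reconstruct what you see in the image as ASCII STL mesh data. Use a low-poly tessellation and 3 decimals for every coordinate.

solid 
facet normal 0.898 0.100 -0.428
outer loop
vertex 4.853 1.374 -1.069
vertex 4.548 1.765 -1.618
vertex 4.843 1.93 -0.96
endloop
endfacet
facet normal 0.110 -0.189 0.976
outer loop
vertex 4.853 1.374 -1.069
vertex 4.843 1.93 -0.96
vertex 2.832 1.575 -0.802
endloop
endfacet
facet normal 0.898 0.100 -0.428
outer loop
vertex 4.843 1.93 -0.96
vertex 4.548 1.765 -1.618
vertex 4.66 2.389 -1.237
endloop
endfacet
facet normal -0.022 0.510 0.860
outer loop
vertex 4.843 1.93 -0.96
vertex 4.66 2.389 -1.237
vertex 2.832 1.575 -0.802
endloop
endfacet
facet normal 0.899 0.099 -0.427
outer loop
vertex 4.66 2.389 -1.237
vertex 4.548 1.765 -1.618
vertex 4.412 2.483 -1.737
endloop
endfacet
facet normal -0.319 0.890 0.326
outer loop
vertex 4.66 2.389 -1.237
vertex 4.412 2.483 -1.737
vertex 2.832 1.575 -0.802
endloop
endfacet
facet normal 0.898 0.099 -0.428
outer loop
vertex 4.412 2.483 -1.737
vertex 4.548 1.765 -1.618
vertex 4.243 2.156 -2.168
endloop
endfacet
facet normal -0.606 0.730 -0.316
outer loop
vertex 4.412 2.483 -1.737
vertex 4.243 2.156 -2.168
vertex 2.832 1.575 -0.802
endloop
endfacet
facet normal 0.899 0.100 -0.427
outer loop
vertex 4.243 2.156 -2.168
vertex 4.548 1.765 -1.618
vertex 4.253 1.6 -2.277
endloop
endfacet
facet normal -0.716 0.122 -0.688
outer loop
vertex 4.243 2.156 -2.168
vertex 4.253 1.6 -2.277
vertex 2.832 1.575 -0.802
endloop
endfacet
facet normal 0.899 0.100 -0.427
outer loop
vertex 4.253 1.6 -2.277
vertex 4.548 1.765 -1.618
vertex 4.436 1.141 -2.0
endloop
endfacet
facet normal -0.583 -0.577 -0.572
outer loop
vertex 4.253 1.6 -2.277
vertex 4.436 1.141 -2.0
vertex 2.832 1.575 -0.802
endloop
endfacet
facet normal 0.899 0.100 -0.427
outer loop
vertex 4.436 1.141 -2.0
vertex 4.548 1.765 -1.618
vertex 4.684 1.048 -1.5
endloop
endfacet
facet normal -0.286 -0.958 -0.036
outer loop
vertex 4.436 1.141 -2.0
vertex 4.684 1.048 -1.5
vertex 2.832 1.575 -0.802
endloop
endfacet
facet normal 0.898 0.100 -0.428
outer loop
vertex 4.684 1.048 -1.5
vertex 4.548 1.765 -1.618
vertex 4.853 1.374 -1.069
endloop
endfacet
facet normal 0.000 -0.798 0.603
outer loop
vertex 4.684 1.048 -1.5
vertex 4.853 1.374 -1.069
vertex 2.832 1.575 -0.802
endloop
endfacet
facet normal 0.755 0.382 -0.533
outer loop
vertex 3.868 3.099 -3.347
vertex 3.173 3.59 -3.98
vertex 3.678 3.842 -3.083
endloop
endfacet
facet normal -0.002 -0.335 0.942
outer loop
vertex 3.868 3.099 -3.347
vertex 3.678 3.842 -3.083
vertex 2.267 3.13 -3.34
endloop
endfacet
facet normal 0.755 0.383 -0.533
outer loop
vertex 3.678 3.842 -3.083
vertex 3.173 3.59 -3.98
vertex 3.193 4.437 -3.343
endloop
endfacet
facet normal -0.269 0.193 0.944
outer loop
vertex 3.678 3.842 -3.083
vertex 3.193 4.437 -3.343
vertex 2.267 3.13 -3.34
endloop
endfacet
facet normal 0.755 0.383 -0.533
outer loop
vertex 3.193 4.437 -3.343
vertex 3.173 3.59 -3.98
vertex 2.695 4.536 -3.977
endloop
endfacet
facet normal -0.658 0.468 0.590
outer loop
vertex 3.193 4.437 -3.343
vertex 2.695 4.536 -3.977
vertex 2.267 3.13 -3.34
endloop
endfacet
facet normal 0.755 0.383 -0.533
outer loop
vertex 2.695 4.536 -3.977
vertex 3.173 3.59 -3.98
vertex 2.478 4.08 -4.612
endloop
endfacet
facet normal -0.941 0.326 0.087
outer loop
vertex 2.695 4.536 -3.977
vertex 2.478 4.08 -4.612
vertex 2.267 3.13 -3.34
endloop
endfacet
facet normal 0.755 0.383 -0.533
outer loop
vertex 2.478 4.08 -4.612
vertex 3.173 3.59 -3.98
vertex 2.668 3.337 -4.877
endloop
endfacet
facet normal -0.952 -0.148 -0.268
outer loop
vertex 2.478 4.08 -4.612
vertex 2.668 3.337 -4.877
vertex 2.267 3.13 -3.34
endloop
endfacet
facet normal 0.755 0.382 -0.533
outer loop
vertex 2.668 3.337 -4.877
vertex 3.173 3.59 -3.98
vertex 3.153 2.742 -4.616
endloop
endfacet
facet normal -0.685 -0.677 -0.270
outer loop
vertex 2.668 3.337 -4.877
vertex 3.153 2.742 -4.616
vertex 2.267 3.13 -3.34
endloop
endfacet
facet normal 0.755 0.382 -0.533
outer loop
vertex 3.153 2.742 -4.616
vertex 3.173 3.59 -3.98
vertex 3.65 2.643 -3.983
endloop
endfacet
facet normal -0.296 -0.951 0.084
outer loop
vertex 3.153 2.742 -4.616
vertex 3.65 2.643 -3.983
vertex 2.267 3.13 -3.34
endloop
endfacet
facet normal 0.755 0.382 -0.533
outer loop
vertex 3.65 2.643 -3.983
vertex 3.173 3.59 -3.98
vertex 3.868 3.099 -3.347
endloop
endfacet
facet normal -0.013 -0.810 0.586
outer loop
vertex 3.65 2.643 -3.983
vertex 3.868 3.099 -3.347
vertex 2.267 3.13 -3.34
endloop
endfacet

endsolid


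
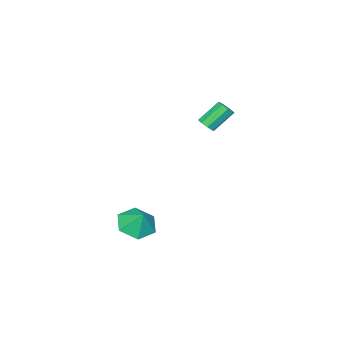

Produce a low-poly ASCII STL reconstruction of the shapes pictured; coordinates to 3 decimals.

solid 
facet normal 0.631 -0.350 -0.692
outer loop
vertex -2.16 -2.645 2.724
vertex -2.346 -2.322 2.391
vertex -1.974 -2.31 2.724
endloop
endfacet
facet normal 0.606 -0.337 0.721
outer loop
vertex -2.16 -2.645 2.724
vertex -1.974 -2.31 2.724
vertex -3.067 -2.142 3.722
endloop
endfacet
facet normal 0.606 -0.337 0.721
outer loop
vertex -3.067 -2.142 3.722
vertex -1.974 -2.31 2.724
vertex -2.881 -1.807 3.722
endloop
endfacet
facet normal -0.630 0.350 0.694
outer loop
vertex -3.067 -2.142 3.722
vertex -2.881 -1.807 3.722
vertex -3.254 -1.818 3.389
endloop
endfacet
facet normal 0.631 -0.351 -0.692
outer loop
vertex -1.974 -2.31 2.724
vertex -2.346 -2.322 2.391
vertex -2.006 -1.983 2.529
endloop
endfacet
facet normal 0.772 0.380 0.510
outer loop
vertex -1.974 -2.31 2.724
vertex -2.006 -1.983 2.529
vertex -2.881 -1.807 3.722
endloop
endfacet
facet normal 0.772 0.377 0.511
outer loop
vertex -2.881 -1.807 3.722
vertex -2.006 -1.983 2.529
vertex -2.913 -1.479 3.528
endloop
endfacet
facet normal -0.630 0.349 0.694
outer loop
vertex -2.881 -1.807 3.722
vertex -2.913 -1.479 3.528
vertex -3.254 -1.818 3.389
endloop
endfacet
facet normal 0.629 -0.348 -0.695
outer loop
vertex -2.006 -1.983 2.529
vertex -2.346 -2.322 2.391
vertex -2.238 -1.853 2.254
endloop
endfacet
facet normal 0.487 0.873 0.002
outer loop
vertex -2.006 -1.983 2.529
vertex -2.238 -1.853 2.254
vertex -2.913 -1.479 3.528
endloop
endfacet
facet normal 0.485 0.874 0.001
outer loop
vertex -2.913 -1.479 3.528
vertex -2.238 -1.853 2.254
vertex -3.145 -1.35 3.252
endloop
endfacet
facet normal -0.630 0.350 0.693
outer loop
vertex -2.913 -1.479 3.528
vertex -3.145 -1.35 3.252
vertex -3.254 -1.818 3.389
endloop
endfacet
facet normal 0.631 -0.348 -0.693
outer loop
vertex -2.238 -1.853 2.254
vertex -2.346 -2.322 2.391
vertex -2.533 -1.998 2.058
endloop
endfacet
facet normal -0.084 0.857 -0.508
outer loop
vertex -2.238 -1.853 2.254
vertex -2.533 -1.998 2.058
vertex -3.145 -1.35 3.252
endloop
endfacet
facet normal -0.084 0.857 -0.508
outer loop
vertex -3.145 -1.35 3.252
vertex -2.533 -1.998 2.058
vertex -3.44 -1.495 3.056
endloop
endfacet
facet normal -0.632 0.350 0.692
outer loop
vertex -3.145 -1.35 3.252
vertex -3.44 -1.495 3.056
vertex -3.254 -1.818 3.389
endloop
endfacet
facet normal 0.630 -0.350 -0.694
outer loop
vertex -2.533 -1.998 2.058
vertex -2.346 -2.322 2.391
vertex -2.719 -2.333 2.058
endloop
endfacet
facet normal -0.606 0.337 -0.721
outer loop
vertex -2.533 -1.998 2.058
vertex -2.719 -2.333 2.058
vertex -3.44 -1.495 3.056
endloop
endfacet
facet normal -0.606 0.337 -0.721
outer loop
vertex -3.44 -1.495 3.056
vertex -2.719 -2.333 2.058
vertex -3.626 -1.83 3.056
endloop
endfacet
facet normal -0.631 0.350 0.692
outer loop
vertex -3.44 -1.495 3.056
vertex -3.626 -1.83 3.056
vertex -3.254 -1.818 3.389
endloop
endfacet
facet normal 0.630 -0.349 -0.694
outer loop
vertex -2.719 -2.333 2.058
vertex -2.346 -2.322 2.391
vertex -2.687 -2.661 2.252
endloop
endfacet
facet normal -0.772 -0.378 -0.511
outer loop
vertex -2.719 -2.333 2.058
vertex -2.687 -2.661 2.252
vertex -3.626 -1.83 3.056
endloop
endfacet
facet normal -0.772 -0.379 -0.510
outer loop
vertex -3.626 -1.83 3.056
vertex -2.687 -2.661 2.252
vertex -3.594 -2.157 3.251
endloop
endfacet
facet normal -0.631 0.351 0.692
outer loop
vertex -3.626 -1.83 3.056
vertex -3.594 -2.157 3.251
vertex -3.254 -1.818 3.389
endloop
endfacet
facet normal 0.630 -0.350 -0.693
outer loop
vertex -2.687 -2.661 2.252
vertex -2.346 -2.322 2.391
vertex -2.455 -2.79 2.528
endloop
endfacet
facet normal -0.486 -0.874 -0.000
outer loop
vertex -2.687 -2.661 2.252
vertex -2.455 -2.79 2.528
vertex -3.594 -2.157 3.251
endloop
endfacet
facet normal -0.487 -0.873 -0.002
outer loop
vertex -3.594 -2.157 3.251
vertex -2.455 -2.79 2.528
vertex -3.362 -2.287 3.526
endloop
endfacet
facet normal -0.629 0.348 0.695
outer loop
vertex -3.594 -2.157 3.251
vertex -3.362 -2.287 3.526
vertex -3.254 -1.818 3.389
endloop
endfacet
facet normal 0.632 -0.350 -0.692
outer loop
vertex -2.455 -2.79 2.528
vertex -2.346 -2.322 2.391
vertex -2.16 -2.645 2.724
endloop
endfacet
facet normal 0.084 -0.857 0.508
outer loop
vertex -2.455 -2.79 2.528
vertex -2.16 -2.645 2.724
vertex -3.362 -2.287 3.526
endloop
endfacet
facet normal 0.084 -0.857 0.508
outer loop
vertex -3.362 -2.287 3.526
vertex -2.16 -2.645 2.724
vertex -3.067 -2.142 3.722
endloop
endfacet
facet normal -0.631 0.348 0.693
outer loop
vertex -3.362 -2.287 3.526
vertex -3.067 -2.142 3.722
vertex -3.254 -1.818 3.389
endloop
endfacet
facet normal -0.192 -0.523 -0.830
outer loop
vertex 3.728 -1.509 -2.036
vertex 3.112 -2.093 -1.525
vertex 2.769 -1.274 -1.962
endloop
endfacet
facet normal 0.242 0.968 0.066
outer loop
vertex 3.728 -1.509 -2.036
vertex 2.769 -1.274 -1.962
vertex 3.328 -1.507 -0.595
endloop
endfacet
facet normal -0.193 -0.523 -0.830
outer loop
vertex 2.769 -1.274 -1.962
vertex 3.112 -2.093 -1.525
vertex 2.154 -1.858 -1.451
endloop
endfacet
facet normal -0.486 0.806 0.336
outer loop
vertex 2.769 -1.274 -1.962
vertex 2.154 -1.858 -1.451
vertex 3.328 -1.507 -0.595
endloop
endfacet
facet normal -0.193 -0.523 -0.830
outer loop
vertex 2.154 -1.858 -1.451
vertex 3.112 -2.093 -1.525
vertex 2.497 -2.677 -1.014
endloop
endfacet
facet normal -0.612 0.157 0.775
outer loop
vertex 2.154 -1.858 -1.451
vertex 2.497 -2.677 -1.014
vertex 3.328 -1.507 -0.595
endloop
endfacet
facet normal -0.192 -0.524 -0.830
outer loop
vertex 2.497 -2.677 -1.014
vertex 3.112 -2.093 -1.525
vertex 3.456 -2.912 -1.088
endloop
endfacet
facet normal -0.009 -0.332 0.943
outer loop
vertex 2.497 -2.677 -1.014
vertex 3.456 -2.912 -1.088
vertex 3.328 -1.507 -0.595
endloop
endfacet
facet normal -0.192 -0.524 -0.830
outer loop
vertex 3.456 -2.912 -1.088
vertex 3.112 -2.093 -1.525
vertex 4.071 -2.329 -1.598
endloop
endfacet
facet normal 0.720 -0.171 0.673
outer loop
vertex 3.456 -2.912 -1.088
vertex 4.071 -2.329 -1.598
vertex 3.328 -1.507 -0.595
endloop
endfacet
facet normal -0.192 -0.524 -0.830
outer loop
vertex 4.071 -2.329 -1.598
vertex 3.112 -2.093 -1.525
vertex 3.728 -1.509 -2.036
endloop
endfacet
facet normal 0.846 0.479 0.234
outer loop
vertex 4.071 -2.329 -1.598
vertex 3.728 -1.509 -2.036
vertex 3.328 -1.507 -0.595
endloop
endfacet

endsolid


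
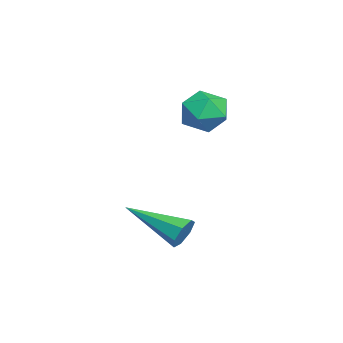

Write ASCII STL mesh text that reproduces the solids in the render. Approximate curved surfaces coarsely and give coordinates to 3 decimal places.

solid 
facet normal -0.674 0.738 0.026
outer loop
vertex -1.315 0.68 0.581
vertex -1.866 0.16 1.056
vertex -1.275 0.685 1.474
endloop
endfacet
facet normal -0.011 1.000 -0.005
outer loop
vertex -1.315 0.68 0.581
vertex -1.275 0.685 1.474
vertex -0.522 0.691 0.993
endloop
endfacet
facet normal 0.299 0.746 -0.596
outer loop
vertex -1.315 0.68 0.581
vertex -0.522 0.691 0.993
vertex -0.647 0.17 0.278
endloop
endfacet
facet normal -0.173 0.326 -0.929
outer loop
vertex -1.315 0.68 0.581
vertex -0.647 0.17 0.278
vertex -1.477 -0.158 0.317
endloop
endfacet
facet normal -0.774 0.322 -0.546
outer loop
vertex -1.315 0.68 0.581
vertex -1.477 -0.158 0.317
vertex -1.866 0.16 1.056
endloop
endfacet
facet normal 0.350 0.752 0.558
outer loop
vertex -0.522 0.691 0.993
vertex -1.275 0.685 1.474
vertex -0.583 0.178 1.723
endloop
endfacet
facet normal -0.722 0.329 0.608
outer loop
vertex -1.275 0.685 1.474
vertex -1.866 0.16 1.056
vertex -1.413 -0.15 1.762
endloop
endfacet
facet normal -0.884 -0.345 -0.316
outer loop
vertex -1.866 0.16 1.056
vertex -1.477 -0.158 0.317
vertex -1.538 -0.671 1.047
endloop
endfacet
facet normal 0.090 -0.338 -0.937
outer loop
vertex -1.477 -0.158 0.317
vertex -0.647 0.17 0.278
vertex -0.785 -0.665 0.566
endloop
endfacet
facet normal 0.852 0.341 -0.397
outer loop
vertex -0.647 0.17 0.278
vertex -0.522 0.691 0.993
vertex -0.194 -0.14 0.984
endloop
endfacet
facet normal 0.173 -0.326 0.929
outer loop
vertex -0.745 -0.66 1.459
vertex -0.583 0.178 1.723
vertex -1.413 -0.15 1.762
endloop
endfacet
facet normal -0.299 -0.746 0.596
outer loop
vertex -0.745 -0.66 1.459
vertex -1.413 -0.15 1.762
vertex -1.538 -0.671 1.047
endloop
endfacet
facet normal 0.011 -1.000 0.005
outer loop
vertex -0.745 -0.66 1.459
vertex -1.538 -0.671 1.047
vertex -0.785 -0.665 0.566
endloop
endfacet
facet normal 0.674 -0.738 -0.026
outer loop
vertex -0.745 -0.66 1.459
vertex -0.785 -0.665 0.566
vertex -0.194 -0.14 0.984
endloop
endfacet
facet normal 0.774 -0.322 0.546
outer loop
vertex -0.745 -0.66 1.459
vertex -0.194 -0.14 0.984
vertex -0.583 0.178 1.723
endloop
endfacet
facet normal -0.090 0.338 0.937
outer loop
vertex -1.413 -0.15 1.762
vertex -0.583 0.178 1.723
vertex -1.275 0.685 1.474
endloop
endfacet
facet normal -0.852 -0.341 0.397
outer loop
vertex -1.538 -0.671 1.047
vertex -1.413 -0.15 1.762
vertex -1.866 0.16 1.056
endloop
endfacet
facet normal -0.350 -0.752 -0.558
outer loop
vertex -0.785 -0.665 0.566
vertex -1.538 -0.671 1.047
vertex -1.477 -0.158 0.317
endloop
endfacet
facet normal 0.722 -0.329 -0.608
outer loop
vertex -0.194 -0.14 0.984
vertex -0.785 -0.665 0.566
vertex -0.647 0.17 0.278
endloop
endfacet
facet normal 0.884 0.345 0.316
outer loop
vertex -0.583 0.178 1.723
vertex -0.194 -0.14 0.984
vertex -0.522 0.691 0.993
endloop
endfacet
facet normal 0.358 0.871 -0.337
outer loop
vertex 2.517 -0.677 -3.251
vertex 2.271 -0.394 -2.782
vertex 2.818 -0.637 -2.828
endloop
endfacet
facet normal 0.620 -0.689 -0.376
outer loop
vertex 2.517 -0.677 -3.251
vertex 2.818 -0.637 -2.828
vertex 1.529 -2.206 -2.078
endloop
endfacet
facet normal 0.358 0.870 -0.338
outer loop
vertex 2.818 -0.637 -2.828
vertex 2.271 -0.394 -2.782
vertex 2.708 -0.414 -2.371
endloop
endfacet
facet normal 0.791 -0.453 0.411
outer loop
vertex 2.818 -0.637 -2.828
vertex 2.708 -0.414 -2.371
vertex 1.529 -2.206 -2.078
endloop
endfacet
facet normal 0.358 0.870 -0.338
outer loop
vertex 2.708 -0.414 -2.371
vertex 2.271 -0.394 -2.782
vertex 2.269 -0.176 -2.223
endloop
endfacet
facet normal 0.299 -0.041 0.953
outer loop
vertex 2.708 -0.414 -2.371
vertex 2.269 -0.176 -2.223
vertex 1.529 -2.206 -2.078
endloop
endfacet
facet normal 0.357 0.871 -0.338
outer loop
vertex 2.269 -0.176 -2.223
vertex 2.271 -0.394 -2.782
vertex 1.832 -0.103 -2.496
endloop
endfacet
facet normal -0.486 0.237 0.841
outer loop
vertex 2.269 -0.176 -2.223
vertex 1.832 -0.103 -2.496
vertex 1.529 -2.206 -2.078
endloop
endfacet
facet normal 0.357 0.871 -0.338
outer loop
vertex 1.832 -0.103 -2.496
vertex 2.271 -0.394 -2.782
vertex 1.726 -0.249 -2.984
endloop
endfacet
facet normal -0.972 0.172 0.160
outer loop
vertex 1.832 -0.103 -2.496
vertex 1.726 -0.249 -2.984
vertex 1.529 -2.206 -2.078
endloop
endfacet
facet normal 0.357 0.870 -0.340
outer loop
vertex 1.726 -0.249 -2.984
vertex 2.271 -0.394 -2.782
vertex 2.03 -0.505 -3.32
endloop
endfacet
facet normal -0.795 -0.187 -0.577
outer loop
vertex 1.726 -0.249 -2.984
vertex 2.03 -0.505 -3.32
vertex 1.529 -2.206 -2.078
endloop
endfacet
facet normal 0.356 0.871 -0.339
outer loop
vertex 2.03 -0.505 -3.32
vertex 2.271 -0.394 -2.782
vertex 2.517 -0.677 -3.251
endloop
endfacet
facet normal -0.086 -0.571 -0.817
outer loop
vertex 2.03 -0.505 -3.32
vertex 2.517 -0.677 -3.251
vertex 1.529 -2.206 -2.078
endloop
endfacet

endsolid


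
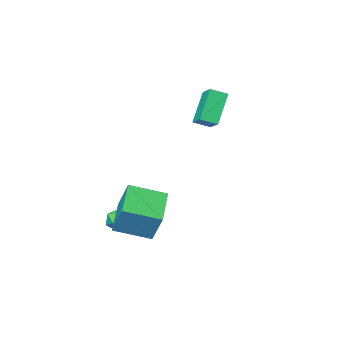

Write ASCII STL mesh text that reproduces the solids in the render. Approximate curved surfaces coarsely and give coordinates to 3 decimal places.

solid 
facet normal -0.693 0.714 -0.101
outer loop
vertex 3.103 2.104 -3.66
vertex 2.977 2.087 -2.914
vertex 3.5 2.554 -3.199
endloop
endfacet
facet normal -0.187 0.779 -0.599
outer loop
vertex 3.103 2.104 -3.66
vertex 3.5 2.554 -3.199
vertex 3.846 2.198 -3.77
endloop
endfacet
facet normal -0.165 0.170 -0.971
outer loop
vertex 3.103 2.104 -3.66
vertex 3.846 2.198 -3.77
vertex 3.538 1.51 -3.838
endloop
endfacet
facet normal -0.658 -0.271 -0.703
outer loop
vertex 3.103 2.104 -3.66
vertex 3.538 1.51 -3.838
vertex 3.001 1.441 -3.309
endloop
endfacet
facet normal -0.984 0.064 -0.165
outer loop
vertex 3.103 2.104 -3.66
vertex 3.001 1.441 -3.309
vertex 2.977 2.087 -2.914
endloop
endfacet
facet normal 0.440 0.857 -0.268
outer loop
vertex 3.846 2.198 -3.77
vertex 3.5 2.554 -3.199
vertex 4.179 2.239 -3.091
endloop
endfacet
facet normal -0.379 0.753 0.538
outer loop
vertex 3.5 2.554 -3.199
vertex 2.977 2.087 -2.914
vertex 3.642 2.17 -2.562
endloop
endfacet
facet normal -0.850 -0.297 0.435
outer loop
vertex 2.977 2.087 -2.914
vertex 3.001 1.441 -3.309
vertex 3.334 1.482 -2.63
endloop
endfacet
facet normal -0.321 -0.841 -0.435
outer loop
vertex 3.001 1.441 -3.309
vertex 3.538 1.51 -3.838
vertex 3.68 1.126 -3.201
endloop
endfacet
facet normal 0.476 -0.127 -0.870
outer loop
vertex 3.538 1.51 -3.838
vertex 3.846 2.198 -3.77
vertex 4.203 1.593 -3.486
endloop
endfacet
facet normal 0.658 0.271 0.703
outer loop
vertex 4.077 1.576 -2.74
vertex 4.179 2.239 -3.091
vertex 3.642 2.17 -2.562
endloop
endfacet
facet normal 0.165 -0.170 0.971
outer loop
vertex 4.077 1.576 -2.74
vertex 3.642 2.17 -2.562
vertex 3.334 1.482 -2.63
endloop
endfacet
facet normal 0.187 -0.779 0.599
outer loop
vertex 4.077 1.576 -2.74
vertex 3.334 1.482 -2.63
vertex 3.68 1.126 -3.201
endloop
endfacet
facet normal 0.693 -0.714 0.101
outer loop
vertex 4.077 1.576 -2.74
vertex 3.68 1.126 -3.201
vertex 4.203 1.593 -3.486
endloop
endfacet
facet normal 0.984 -0.064 0.165
outer loop
vertex 4.077 1.576 -2.74
vertex 4.203 1.593 -3.486
vertex 4.179 2.239 -3.091
endloop
endfacet
facet normal 0.321 0.841 0.435
outer loop
vertex 3.642 2.17 -2.562
vertex 4.179 2.239 -3.091
vertex 3.5 2.554 -3.199
endloop
endfacet
facet normal -0.476 0.127 0.870
outer loop
vertex 3.334 1.482 -2.63
vertex 3.642 2.17 -2.562
vertex 2.977 2.087 -2.914
endloop
endfacet
facet normal -0.440 -0.857 0.268
outer loop
vertex 3.68 1.126 -3.201
vertex 3.334 1.482 -2.63
vertex 3.001 1.441 -3.309
endloop
endfacet
facet normal 0.379 -0.753 -0.538
outer loop
vertex 4.203 1.593 -3.486
vertex 3.68 1.126 -3.201
vertex 3.538 1.51 -3.838
endloop
endfacet
facet normal 0.850 0.297 -0.435
outer loop
vertex 4.179 2.239 -3.091
vertex 4.203 1.593 -3.486
vertex 3.846 2.198 -3.77
endloop
endfacet
facet normal -0.585 -0.726 0.361
outer loop
vertex 3.695 2.898 -0.342
vertex 2.091 3.902 -0.924
vertex 3.751 2.038 -1.978
endloop
endfacet
facet normal 0.810 -0.507 0.294
outer loop
vertex 5.009 3.598 -2.756
vertex 3.695 2.898 -0.342
vertex 3.751 2.038 -1.978
endloop
endfacet
facet normal -0.585 -0.726 0.362
outer loop
vertex 3.751 2.038 -1.978
vertex 2.091 3.902 -0.924
vertex 2.146 3.042 -2.561
endloop
endfacet
facet normal 0.030 -0.465 -0.885
outer loop
vertex 2.146 3.042 -2.561
vertex 5.009 3.598 -2.756
vertex 3.751 2.038 -1.978
endloop
endfacet
facet normal -0.030 0.465 0.885
outer loop
vertex 3.695 2.898 -0.342
vertex 3.349 5.462 -1.702
vertex 2.091 3.902 -0.924
endloop
endfacet
facet normal 0.810 -0.507 0.294
outer loop
vertex 4.954 4.458 -1.119
vertex 3.695 2.898 -0.342
vertex 5.009 3.598 -2.756
endloop
endfacet
facet normal -0.030 0.465 0.885
outer loop
vertex 4.954 4.458 -1.119
vertex 3.349 5.462 -1.702
vertex 3.695 2.898 -0.342
endloop
endfacet
facet normal -0.810 0.507 -0.294
outer loop
vertex 2.091 3.902 -0.924
vertex 3.349 5.462 -1.702
vertex 2.146 3.042 -2.561
endloop
endfacet
facet normal 0.030 -0.465 -0.885
outer loop
vertex 3.405 4.602 -3.338
vertex 5.009 3.598 -2.756
vertex 2.146 3.042 -2.561
endloop
endfacet
facet normal -0.810 0.507 -0.294
outer loop
vertex 2.146 3.042 -2.561
vertex 3.349 5.462 -1.702
vertex 3.405 4.602 -3.338
endloop
endfacet
facet normal 0.585 0.726 -0.362
outer loop
vertex 3.405 4.602 -3.338
vertex 4.954 4.458 -1.119
vertex 5.009 3.598 -2.756
endloop
endfacet
facet normal 0.585 0.726 -0.361
outer loop
vertex 3.349 5.462 -1.702
vertex 4.954 4.458 -1.119
vertex 3.405 4.602 -3.338
endloop
endfacet
facet normal -0.528 -0.362 0.768
outer loop
vertex -2.278 0.174 3.616
vertex -2.094 1.11 4.184
vertex -3.094 0.564 3.239
endloop
endfacet
facet normal -0.166 -0.843 -0.512
outer loop
vertex -2.006 1.31 1.656
vertex -2.278 0.174 3.616
vertex -3.094 0.564 3.239
endloop
endfacet
facet normal -0.529 -0.361 0.768
outer loop
vertex -3.094 0.564 3.239
vertex -2.094 1.11 4.184
vertex -2.91 1.5 3.806
endloop
endfacet
facet normal -0.833 0.397 -0.385
outer loop
vertex -2.91 1.5 3.806
vertex -2.006 1.31 1.656
vertex -3.094 0.564 3.239
endloop
endfacet
facet normal 0.833 -0.397 0.385
outer loop
vertex -2.278 0.174 3.616
vertex -1.006 1.856 2.601
vertex -2.094 1.11 4.184
endloop
endfacet
facet normal -0.166 -0.843 -0.512
outer loop
vertex -1.19 0.92 2.034
vertex -2.278 0.174 3.616
vertex -2.006 1.31 1.656
endloop
endfacet
facet normal 0.833 -0.397 0.385
outer loop
vertex -1.19 0.92 2.034
vertex -1.006 1.856 2.601
vertex -2.278 0.174 3.616
endloop
endfacet
facet normal 0.166 0.843 0.511
outer loop
vertex -2.094 1.11 4.184
vertex -1.006 1.856 2.601
vertex -2.91 1.5 3.806
endloop
endfacet
facet normal -0.833 0.398 -0.385
outer loop
vertex -1.822 2.246 2.224
vertex -2.006 1.31 1.656
vertex -2.91 1.5 3.806
endloop
endfacet
facet normal 0.166 0.843 0.512
outer loop
vertex -2.91 1.5 3.806
vertex -1.006 1.856 2.601
vertex -1.822 2.246 2.224
endloop
endfacet
facet normal 0.529 0.362 -0.768
outer loop
vertex -1.822 2.246 2.224
vertex -1.19 0.92 2.034
vertex -2.006 1.31 1.656
endloop
endfacet
facet normal 0.528 0.362 -0.768
outer loop
vertex -1.006 1.856 2.601
vertex -1.19 0.92 2.034
vertex -1.822 2.246 2.224
endloop
endfacet

endsolid


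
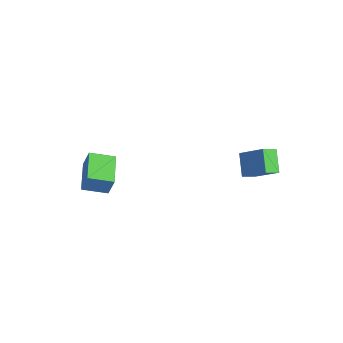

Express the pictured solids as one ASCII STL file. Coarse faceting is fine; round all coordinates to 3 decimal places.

solid 
facet normal -0.571 -0.776 0.267
outer loop
vertex -0.425 -3.558 -1.341
vertex -1.697 -2.527 -1.068
vertex -0.771 -3.689 -2.461
endloop
endfacet
facet normal 0.766 -0.621 -0.164
outer loop
vertex -0.023 -2.673 -2.812
vertex -0.425 -3.558 -1.341
vertex -0.771 -3.689 -2.461
endloop
endfacet
facet normal -0.571 -0.776 0.268
outer loop
vertex -0.771 -3.689 -2.461
vertex -1.697 -2.527 -1.068
vertex -2.044 -2.658 -2.189
endloop
endfacet
facet normal -0.293 -0.112 -0.949
outer loop
vertex -2.044 -2.658 -2.189
vertex -0.023 -2.673 -2.812
vertex -0.771 -3.689 -2.461
endloop
endfacet
facet normal 0.294 0.111 0.949
outer loop
vertex -0.425 -3.558 -1.341
vertex -0.949 -1.511 -1.419
vertex -1.697 -2.527 -1.068
endloop
endfacet
facet normal 0.766 -0.621 -0.165
outer loop
vertex 0.324 -2.542 -1.691
vertex -0.425 -3.558 -1.341
vertex -0.023 -2.673 -2.812
endloop
endfacet
facet normal 0.293 0.111 0.950
outer loop
vertex 0.324 -2.542 -1.691
vertex -0.949 -1.511 -1.419
vertex -0.425 -3.558 -1.341
endloop
endfacet
facet normal -0.766 0.621 0.165
outer loop
vertex -1.697 -2.527 -1.068
vertex -0.949 -1.511 -1.419
vertex -2.044 -2.658 -2.189
endloop
endfacet
facet normal -0.294 -0.111 -0.950
outer loop
vertex -1.295 -1.642 -2.539
vertex -0.023 -2.673 -2.812
vertex -2.044 -2.658 -2.189
endloop
endfacet
facet normal -0.766 0.621 0.164
outer loop
vertex -2.044 -2.658 -2.189
vertex -0.949 -1.511 -1.419
vertex -1.295 -1.642 -2.539
endloop
endfacet
facet normal 0.571 0.776 -0.268
outer loop
vertex -1.295 -1.642 -2.539
vertex 0.324 -2.542 -1.691
vertex -0.023 -2.673 -2.812
endloop
endfacet
facet normal 0.571 0.776 -0.267
outer loop
vertex -0.949 -1.511 -1.419
vertex 0.324 -2.542 -1.691
vertex -1.295 -1.642 -2.539
endloop
endfacet
facet normal -0.723 -0.237 -0.649
outer loop
vertex 2.67 3.035 -1.091
vertex 2.78 3.77 -1.482
vertex 3.545 2.491 -1.868
endloop
endfacet
facet normal -0.130 -0.875 0.466
outer loop
vertex 4.76 2.89 -0.778
vertex 2.67 3.035 -1.091
vertex 3.545 2.491 -1.868
endloop
endfacet
facet normal -0.723 -0.237 -0.649
outer loop
vertex 3.545 2.491 -1.868
vertex 2.78 3.77 -1.482
vertex 3.655 3.227 -2.259
endloop
endfacet
facet normal 0.678 -0.421 -0.602
outer loop
vertex 3.655 3.227 -2.259
vertex 4.76 2.89 -0.778
vertex 3.545 2.491 -1.868
endloop
endfacet
facet normal -0.678 0.422 0.602
outer loop
vertex 2.67 3.035 -1.091
vertex 3.995 4.169 -0.392
vertex 2.78 3.77 -1.482
endloop
endfacet
facet normal -0.130 -0.876 0.465
outer loop
vertex 3.885 3.433 -0.001
vertex 2.67 3.035 -1.091
vertex 4.76 2.89 -0.778
endloop
endfacet
facet normal -0.678 0.421 0.602
outer loop
vertex 3.885 3.433 -0.001
vertex 3.995 4.169 -0.392
vertex 2.67 3.035 -1.091
endloop
endfacet
facet normal 0.130 0.875 -0.465
outer loop
vertex 2.78 3.77 -1.482
vertex 3.995 4.169 -0.392
vertex 3.655 3.227 -2.259
endloop
endfacet
facet normal 0.678 -0.422 -0.602
outer loop
vertex 4.87 3.625 -1.169
vertex 4.76 2.89 -0.778
vertex 3.655 3.227 -2.259
endloop
endfacet
facet normal 0.131 0.875 -0.465
outer loop
vertex 3.655 3.227 -2.259
vertex 3.995 4.169 -0.392
vertex 4.87 3.625 -1.169
endloop
endfacet
facet normal 0.723 0.237 0.649
outer loop
vertex 4.87 3.625 -1.169
vertex 3.885 3.433 -0.001
vertex 4.76 2.89 -0.778
endloop
endfacet
facet normal 0.723 0.237 0.649
outer loop
vertex 3.995 4.169 -0.392
vertex 3.885 3.433 -0.001
vertex 4.87 3.625 -1.169
endloop
endfacet

endsolid


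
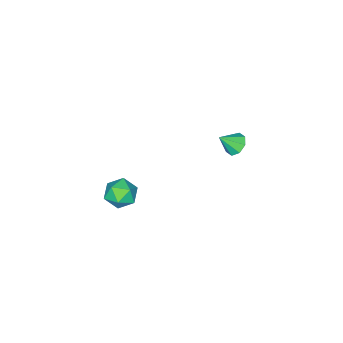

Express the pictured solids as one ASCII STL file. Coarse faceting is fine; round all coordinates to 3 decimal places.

solid 
facet normal -0.921 0.042 -0.386
outer loop
vertex 2.419 1.154 1.8
vertex 2.176 0.533 2.312
vertex 2.108 1.333 2.561
endloop
endfacet
facet normal -0.607 0.682 -0.408
outer loop
vertex 2.419 1.154 1.8
vertex 2.108 1.333 2.561
vertex 2.776 1.753 2.27
endloop
endfacet
facet normal -0.003 0.619 -0.786
outer loop
vertex 2.419 1.154 1.8
vertex 2.776 1.753 2.27
vertex 3.257 1.212 1.842
endloop
endfacet
facet normal 0.054 -0.060 -0.997
outer loop
vertex 2.419 1.154 1.8
vertex 3.257 1.212 1.842
vertex 2.886 0.458 1.867
endloop
endfacet
facet normal -0.514 -0.417 -0.750
outer loop
vertex 2.419 1.154 1.8
vertex 2.886 0.458 1.867
vertex 2.176 0.533 2.312
endloop
endfacet
facet normal -0.431 0.865 0.258
outer loop
vertex 2.776 1.753 2.27
vertex 2.108 1.333 2.561
vertex 2.754 1.502 3.073
endloop
endfacet
facet normal -0.940 -0.172 0.295
outer loop
vertex 2.108 1.333 2.561
vertex 2.176 0.533 2.312
vertex 2.383 0.748 3.098
endloop
endfacet
facet normal -0.280 -0.914 -0.293
outer loop
vertex 2.176 0.533 2.312
vertex 2.886 0.458 1.867
vertex 2.864 0.207 2.67
endloop
endfacet
facet normal 0.637 -0.337 -0.693
outer loop
vertex 2.886 0.458 1.867
vertex 3.257 1.212 1.842
vertex 3.532 0.627 2.379
endloop
endfacet
facet normal 0.544 0.762 -0.352
outer loop
vertex 3.257 1.212 1.842
vertex 2.776 1.753 2.27
vertex 3.464 1.427 2.628
endloop
endfacet
facet normal -0.054 0.060 0.997
outer loop
vertex 3.221 0.806 3.14
vertex 2.754 1.502 3.073
vertex 2.383 0.748 3.098
endloop
endfacet
facet normal 0.003 -0.619 0.786
outer loop
vertex 3.221 0.806 3.14
vertex 2.383 0.748 3.098
vertex 2.864 0.207 2.67
endloop
endfacet
facet normal 0.607 -0.682 0.408
outer loop
vertex 3.221 0.806 3.14
vertex 2.864 0.207 2.67
vertex 3.532 0.627 2.379
endloop
endfacet
facet normal 0.921 -0.042 0.386
outer loop
vertex 3.221 0.806 3.14
vertex 3.532 0.627 2.379
vertex 3.464 1.427 2.628
endloop
endfacet
facet normal 0.514 0.417 0.750
outer loop
vertex 3.221 0.806 3.14
vertex 3.464 1.427 2.628
vertex 2.754 1.502 3.073
endloop
endfacet
facet normal -0.637 0.337 0.693
outer loop
vertex 2.383 0.748 3.098
vertex 2.754 1.502 3.073
vertex 2.108 1.333 2.561
endloop
endfacet
facet normal -0.544 -0.762 0.352
outer loop
vertex 2.864 0.207 2.67
vertex 2.383 0.748 3.098
vertex 2.176 0.533 2.312
endloop
endfacet
facet normal 0.431 -0.865 -0.258
outer loop
vertex 3.532 0.627 2.379
vertex 2.864 0.207 2.67
vertex 2.886 0.458 1.867
endloop
endfacet
facet normal 0.940 0.172 -0.295
outer loop
vertex 3.464 1.427 2.628
vertex 3.532 0.627 2.379
vertex 3.257 1.212 1.842
endloop
endfacet
facet normal 0.280 0.914 0.293
outer loop
vertex 2.754 1.502 3.073
vertex 3.464 1.427 2.628
vertex 2.776 1.753 2.27
endloop
endfacet
facet normal -0.607 0.394 -0.690
outer loop
vertex -3.001 2.463 1.655
vertex -3.517 2.248 1.986
vertex -3.165 2.794 1.988
endloop
endfacet
facet normal 0.925 0.371 0.087
outer loop
vertex -3.001 2.463 1.655
vertex -3.165 2.794 1.988
vertex -2.843 1.812 2.754
endloop
endfacet
facet normal -0.606 0.393 -0.691
outer loop
vertex -3.165 2.794 1.988
vertex -3.517 2.248 1.986
vertex -3.536 2.806 2.32
endloop
endfacet
facet normal 0.533 0.622 0.573
outer loop
vertex -3.165 2.794 1.988
vertex -3.536 2.806 2.32
vertex -2.843 1.812 2.754
endloop
endfacet
facet normal -0.607 0.393 -0.691
outer loop
vertex -3.536 2.806 2.32
vertex -3.517 2.248 1.986
vertex -3.895 2.49 2.456
endloop
endfacet
facet normal -0.003 0.398 0.917
outer loop
vertex -3.536 2.806 2.32
vertex -3.895 2.49 2.456
vertex -2.843 1.812 2.754
endloop
endfacet
facet normal -0.608 0.391 -0.691
outer loop
vertex -3.895 2.49 2.456
vertex -3.517 2.248 1.986
vertex -4.033 2.032 2.318
endloop
endfacet
facet normal -0.366 -0.166 0.916
outer loop
vertex -3.895 2.49 2.456
vertex -4.033 2.032 2.318
vertex -2.843 1.812 2.754
endloop
endfacet
facet normal -0.608 0.393 -0.690
outer loop
vertex -4.033 2.032 2.318
vertex -3.517 2.248 1.986
vertex -3.869 1.701 1.985
endloop
endfacet
facet normal -0.347 -0.745 0.570
outer loop
vertex -4.033 2.032 2.318
vertex -3.869 1.701 1.985
vertex -2.843 1.812 2.754
endloop
endfacet
facet normal -0.607 0.392 -0.691
outer loop
vertex -3.869 1.701 1.985
vertex -3.517 2.248 1.986
vertex -3.498 1.69 1.653
endloop
endfacet
facet normal 0.045 -0.995 0.083
outer loop
vertex -3.869 1.701 1.985
vertex -3.498 1.69 1.653
vertex -2.843 1.812 2.754
endloop
endfacet
facet normal -0.606 0.392 -0.692
outer loop
vertex -3.498 1.69 1.653
vertex -3.517 2.248 1.986
vertex -3.139 2.005 1.517
endloop
endfacet
facet normal 0.580 -0.773 -0.259
outer loop
vertex -3.498 1.69 1.653
vertex -3.139 2.005 1.517
vertex -2.843 1.812 2.754
endloop
endfacet
facet normal -0.607 0.391 -0.692
outer loop
vertex -3.139 2.005 1.517
vertex -3.517 2.248 1.986
vertex -3.001 2.463 1.655
endloop
endfacet
facet normal 0.944 -0.207 -0.258
outer loop
vertex -3.139 2.005 1.517
vertex -3.001 2.463 1.655
vertex -2.843 1.812 2.754
endloop
endfacet

endsolid
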